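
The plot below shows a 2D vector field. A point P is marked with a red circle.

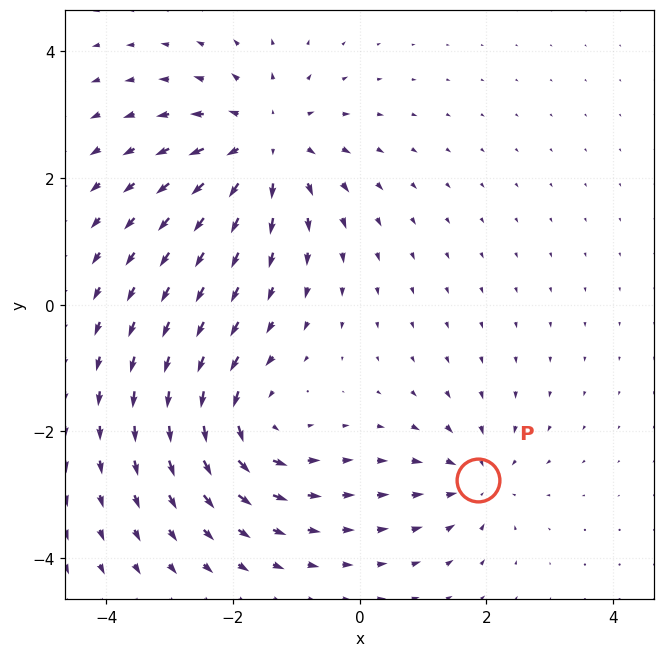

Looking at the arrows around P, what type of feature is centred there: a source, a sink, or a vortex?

sink

At P (1.9, -2.8) the arrows converge inward. Divergence about -4, curl ≈0 — negative divergence with near-zero curl is a sink.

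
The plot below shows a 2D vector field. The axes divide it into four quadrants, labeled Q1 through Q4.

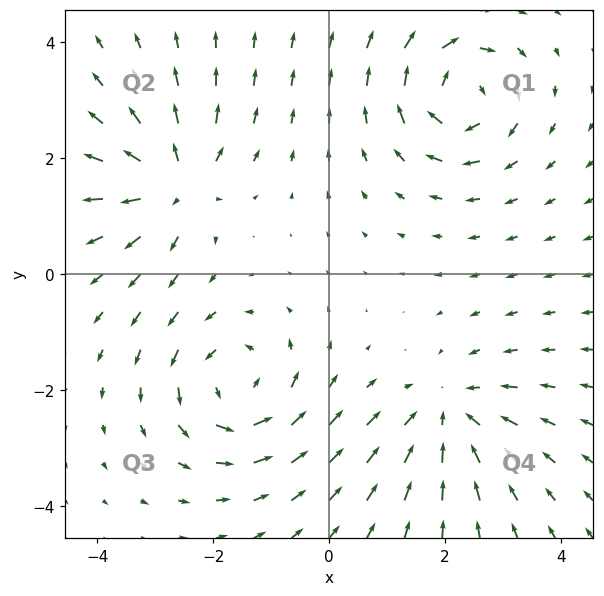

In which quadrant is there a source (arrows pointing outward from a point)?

Q2

The source sits at approximately (-2.7, 1.6), which lies in quadrant Q2. The divergence there is about +6, positive as expected for a source.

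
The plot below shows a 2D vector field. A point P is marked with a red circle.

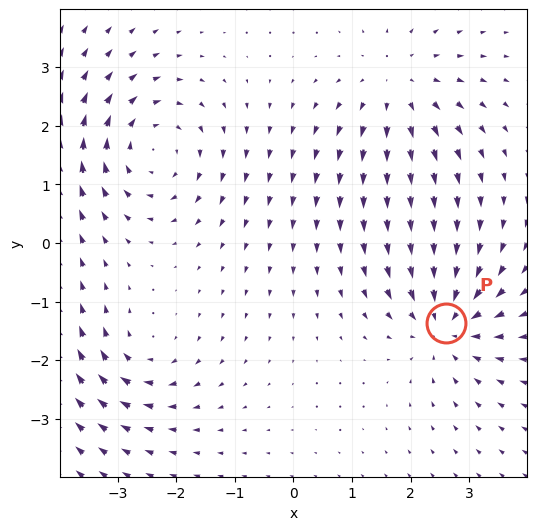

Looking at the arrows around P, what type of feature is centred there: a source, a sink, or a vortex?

sink

At P (2.6, -1.4) the arrows converge inward. Divergence about -5, curl ≈0 — negative divergence with near-zero curl is a sink.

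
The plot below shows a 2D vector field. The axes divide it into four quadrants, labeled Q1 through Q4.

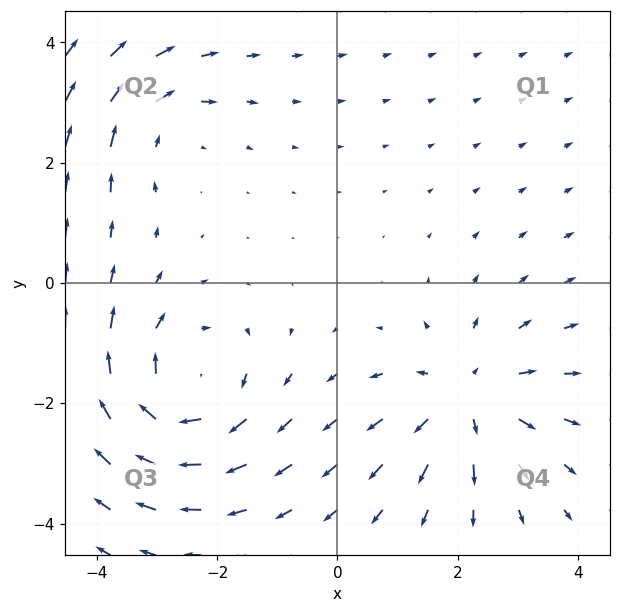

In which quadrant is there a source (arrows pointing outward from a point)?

Q4

The source sits at approximately (2.2, -1.9), which lies in quadrant Q4. The divergence there is about +4, positive as expected for a source.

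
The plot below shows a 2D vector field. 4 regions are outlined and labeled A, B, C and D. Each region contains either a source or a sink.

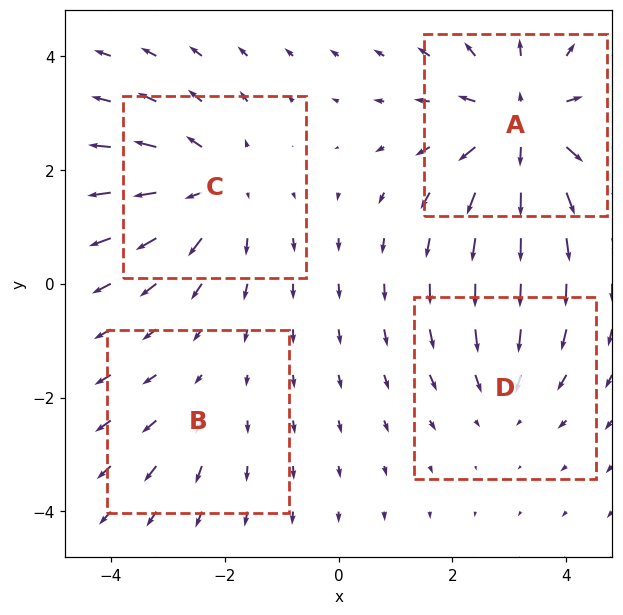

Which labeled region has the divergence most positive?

Divergence at each region's feature centre — A: about +6, B: about +2, C: about +5, D: about -3. Region A is most positive.

A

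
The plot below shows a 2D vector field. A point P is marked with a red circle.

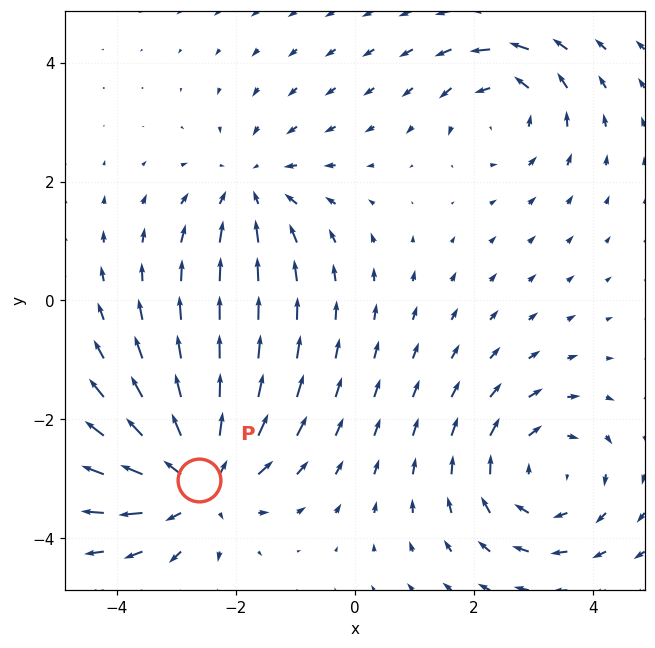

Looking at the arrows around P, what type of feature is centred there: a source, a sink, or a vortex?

At P (-2.6, -3.0) the arrows spread outward. Divergence about +5, curl ≈0 — positive divergence with near-zero curl is a source.

source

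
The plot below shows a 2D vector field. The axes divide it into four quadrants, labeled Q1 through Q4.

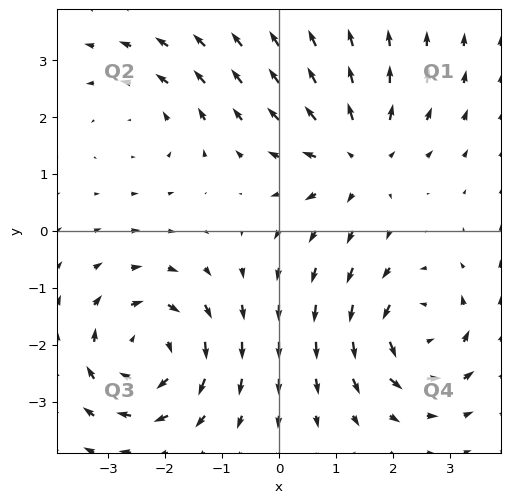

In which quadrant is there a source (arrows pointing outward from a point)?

Q1

The source sits at approximately (1.4, 1.3), which lies in quadrant Q1. The divergence there is about +4, positive as expected for a source.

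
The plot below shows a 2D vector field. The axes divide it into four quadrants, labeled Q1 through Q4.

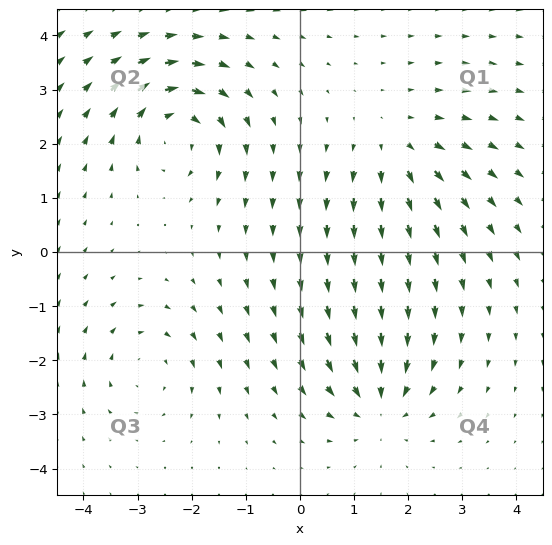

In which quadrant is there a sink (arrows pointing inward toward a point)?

The sink sits at approximately (1.5, -2.8), which lies in quadrant Q4. The divergence there is about -5, negative as expected for a sink.

Q4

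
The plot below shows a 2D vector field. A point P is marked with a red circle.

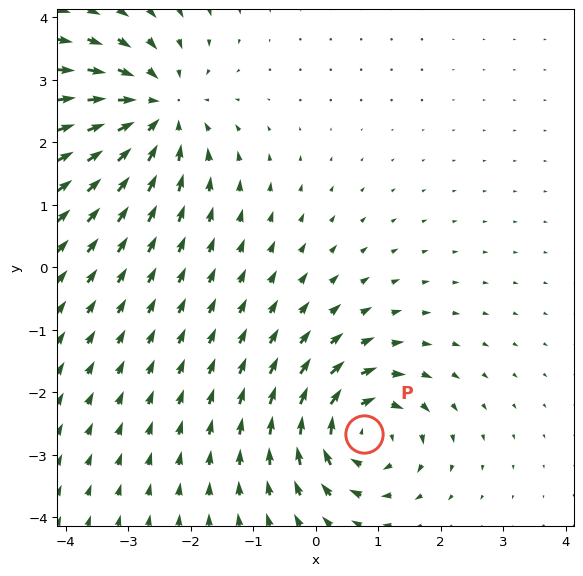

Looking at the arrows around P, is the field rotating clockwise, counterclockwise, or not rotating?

Near P at (0.8, -2.7) the arrows circulate clockwise. The curl (z-component) there is about -4; negative curl means clockwise rotation.

clockwise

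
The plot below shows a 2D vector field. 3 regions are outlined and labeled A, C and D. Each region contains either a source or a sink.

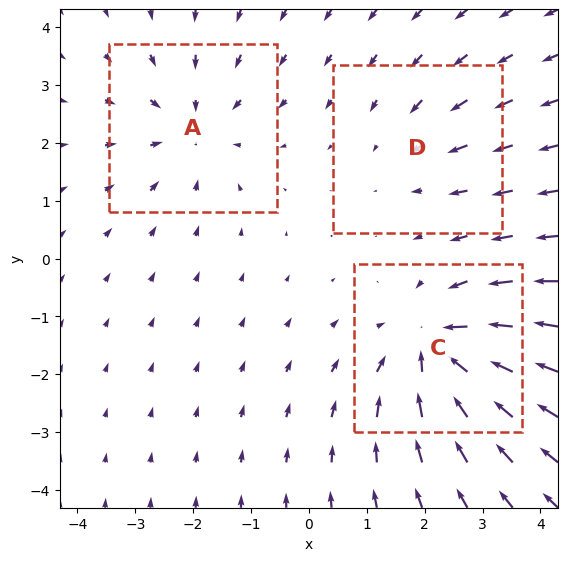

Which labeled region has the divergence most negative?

Divergence at each region's feature centre — A: about -3, C: about -5, D: about -2. Region C is most negative.

C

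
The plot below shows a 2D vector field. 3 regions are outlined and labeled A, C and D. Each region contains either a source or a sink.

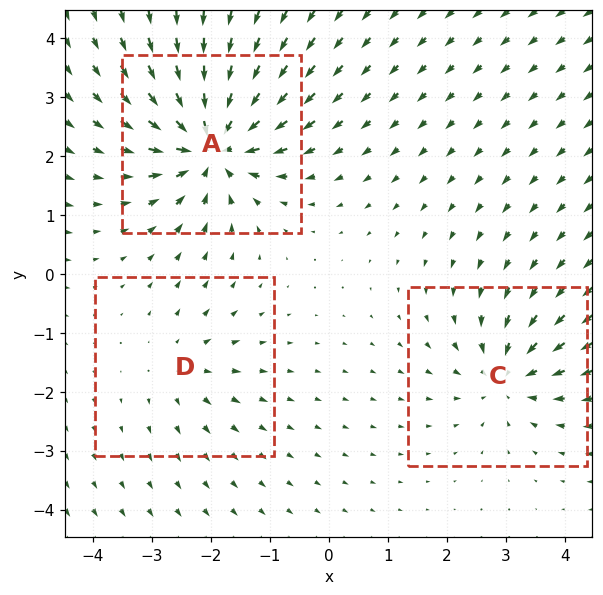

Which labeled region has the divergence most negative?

Divergence at each region's feature centre — A: about -7, C: about -4, D: about +2. Region A is most negative.

A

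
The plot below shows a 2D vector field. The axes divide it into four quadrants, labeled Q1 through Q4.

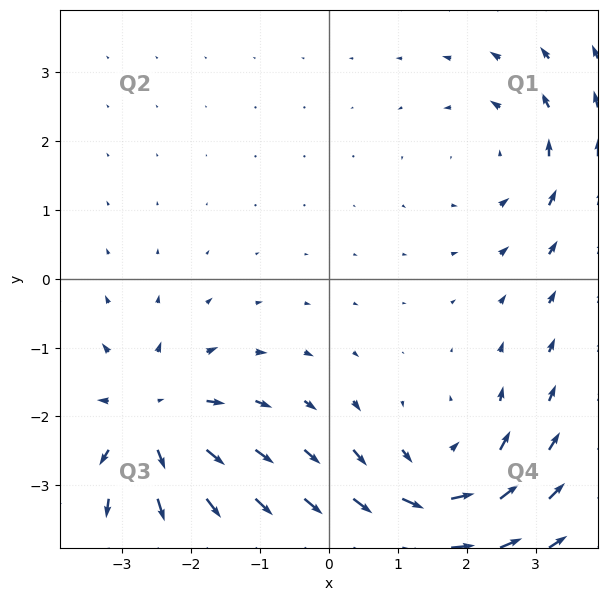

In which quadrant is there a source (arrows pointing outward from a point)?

Q3

The source sits at approximately (-2.6, -2.0), which lies in quadrant Q3. The divergence there is about +4, positive as expected for a source.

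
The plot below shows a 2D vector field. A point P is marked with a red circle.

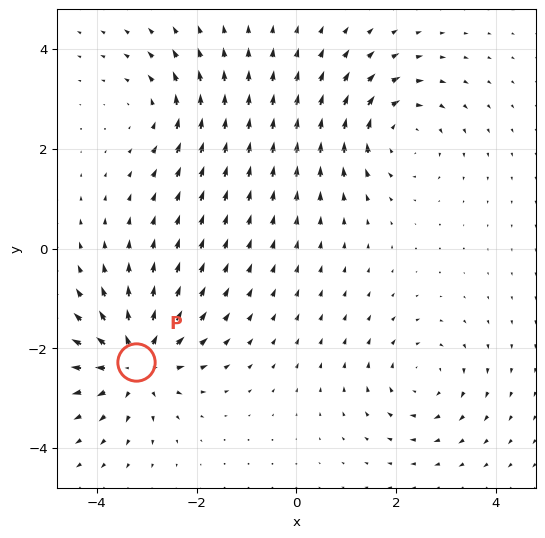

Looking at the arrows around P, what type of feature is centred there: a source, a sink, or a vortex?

source

At P (-3.2, -2.3) the arrows spread outward. Divergence about +6, curl ≈0 — positive divergence with near-zero curl is a source.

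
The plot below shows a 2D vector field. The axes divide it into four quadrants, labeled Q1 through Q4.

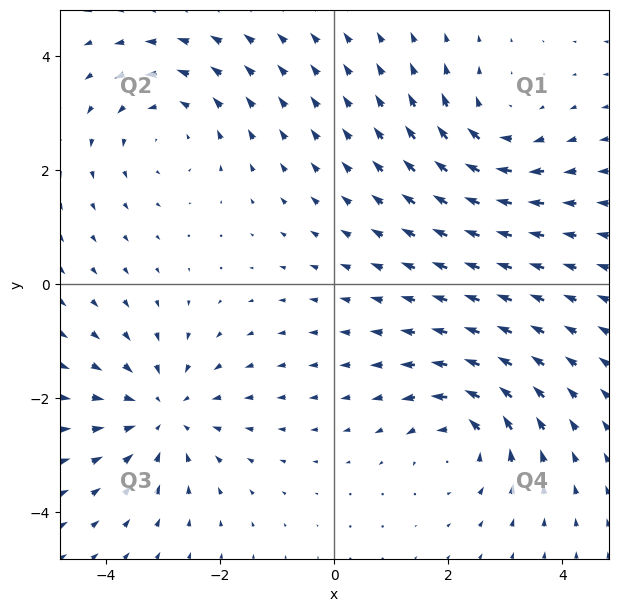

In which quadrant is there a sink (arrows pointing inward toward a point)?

Q3

The sink sits at approximately (-3.0, -2.3), which lies in quadrant Q3. The divergence there is about -4, negative as expected for a sink.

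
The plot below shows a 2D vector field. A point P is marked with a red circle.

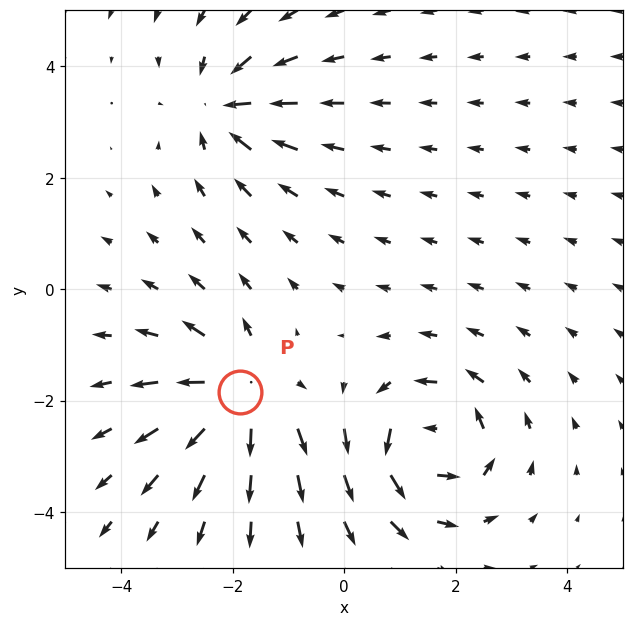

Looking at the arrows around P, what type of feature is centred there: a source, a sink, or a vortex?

At P (-1.9, -1.9) the arrows spread outward. Divergence about +6, curl ≈0 — positive divergence with near-zero curl is a source.

source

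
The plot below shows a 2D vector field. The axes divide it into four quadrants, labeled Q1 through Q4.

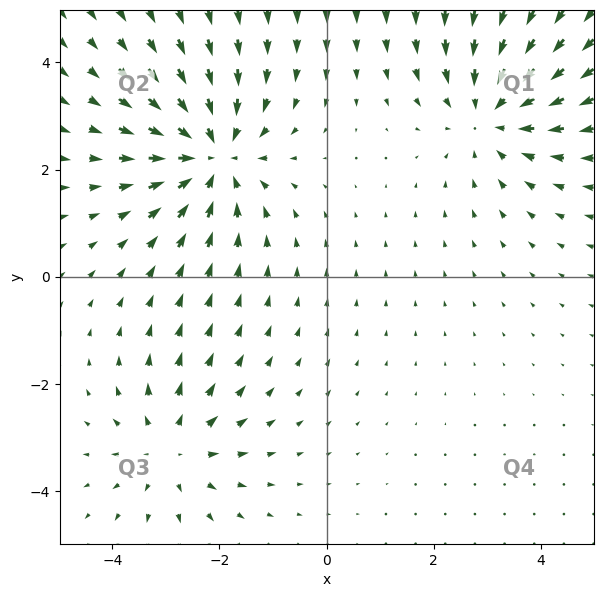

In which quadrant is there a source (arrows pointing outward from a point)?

Q3

The source sits at approximately (-2.9, -3.2), which lies in quadrant Q3. The divergence there is about +3, positive as expected for a source.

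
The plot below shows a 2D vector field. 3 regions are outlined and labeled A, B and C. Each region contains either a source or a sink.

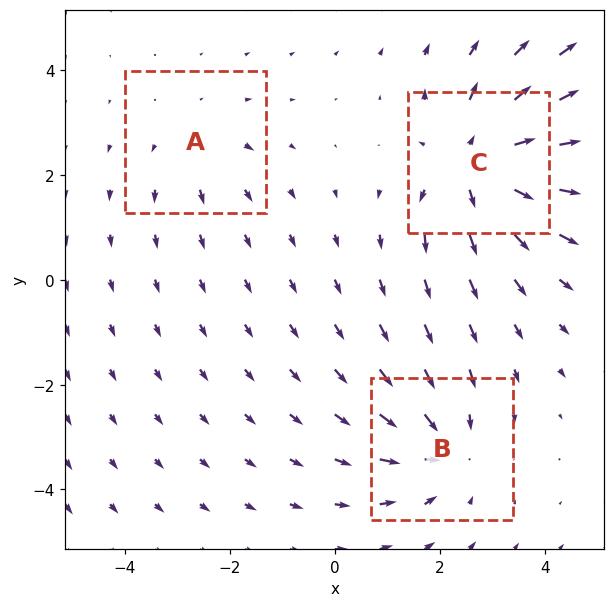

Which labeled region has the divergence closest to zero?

A

Divergence at each region's feature centre — A: about +2, B: about -3, C: about +4. Region A is closest to zero.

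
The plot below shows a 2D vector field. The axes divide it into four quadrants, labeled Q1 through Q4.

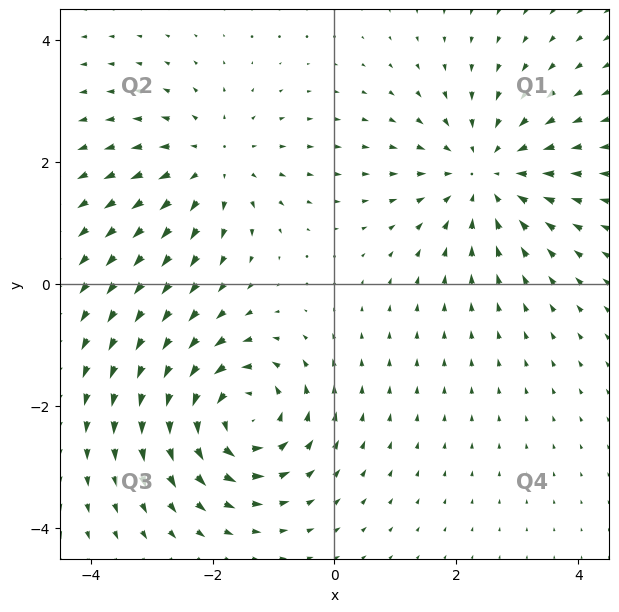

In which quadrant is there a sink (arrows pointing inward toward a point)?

Q1

The sink sits at approximately (2.5, 1.8), which lies in quadrant Q1. The divergence there is about -3, negative as expected for a sink.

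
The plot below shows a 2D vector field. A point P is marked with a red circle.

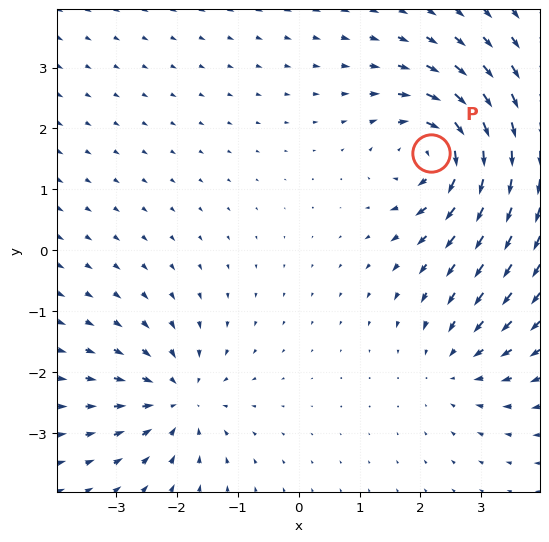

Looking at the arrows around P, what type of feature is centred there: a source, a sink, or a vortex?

vortex

At P (2.2, 1.6) the arrows circulate clockwise. Divergence ≈0, curl about -7 — near-zero divergence with nonzero curl is a vortex.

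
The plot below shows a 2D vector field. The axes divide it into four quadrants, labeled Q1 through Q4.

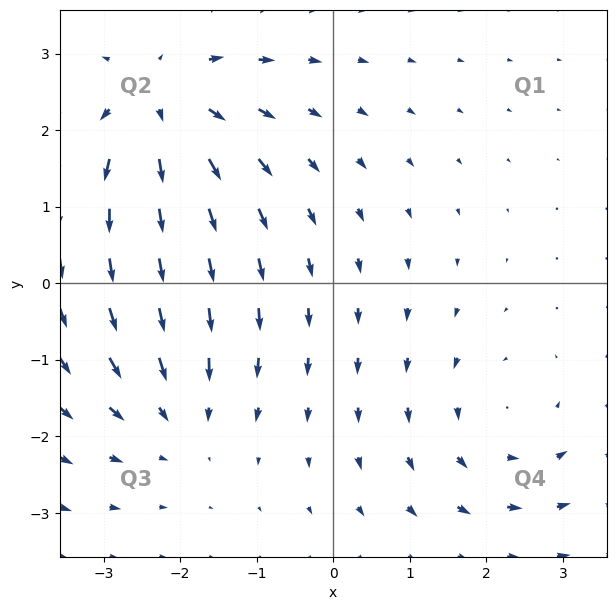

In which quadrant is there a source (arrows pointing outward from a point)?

Q2

The source sits at approximately (-2.3, 2.4), which lies in quadrant Q2. The divergence there is about +3, positive as expected for a source.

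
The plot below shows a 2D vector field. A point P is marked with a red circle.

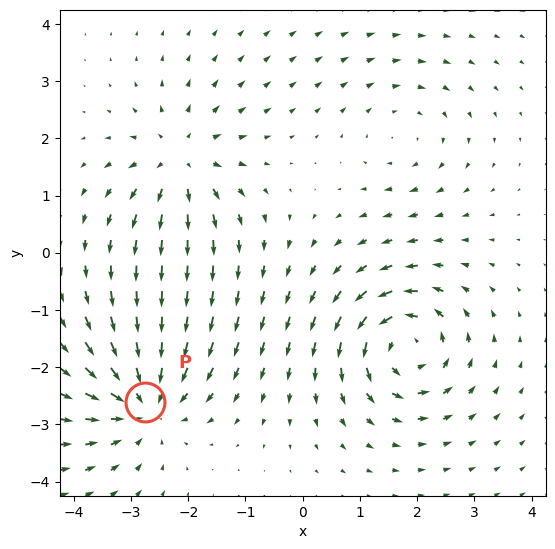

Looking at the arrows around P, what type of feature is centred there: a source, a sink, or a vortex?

At P (-2.8, -2.6) the arrows converge inward. Divergence about -5, curl ≈0 — negative divergence with near-zero curl is a sink.

sink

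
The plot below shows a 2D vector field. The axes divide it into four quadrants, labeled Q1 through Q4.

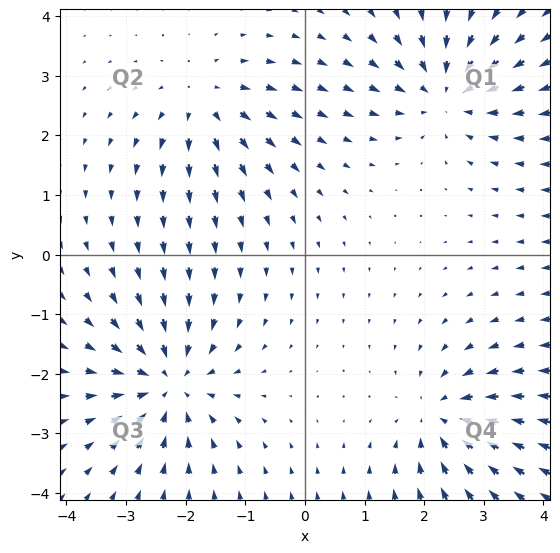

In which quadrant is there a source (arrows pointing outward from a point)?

The source sits at approximately (-1.7, 2.6), which lies in quadrant Q2. The divergence there is about +4, positive as expected for a source.

Q2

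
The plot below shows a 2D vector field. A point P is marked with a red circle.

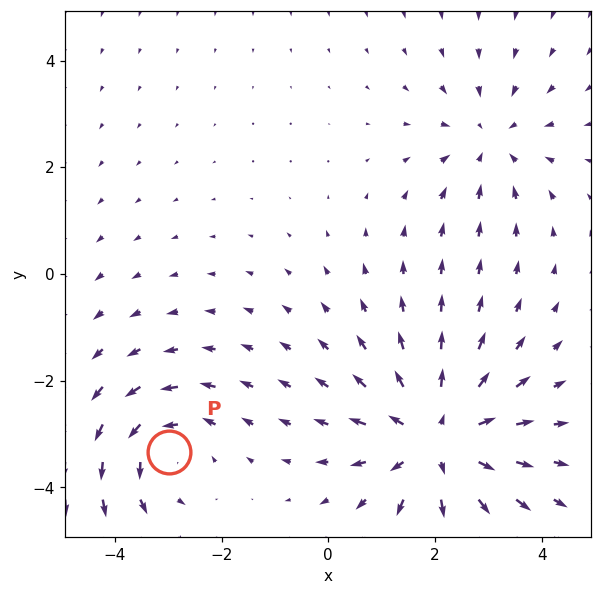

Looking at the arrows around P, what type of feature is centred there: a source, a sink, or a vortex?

vortex

At P (-3.0, -3.3) the arrows circulate counterclockwise. Divergence ≈0, curl about +3 — near-zero divergence with nonzero curl is a vortex.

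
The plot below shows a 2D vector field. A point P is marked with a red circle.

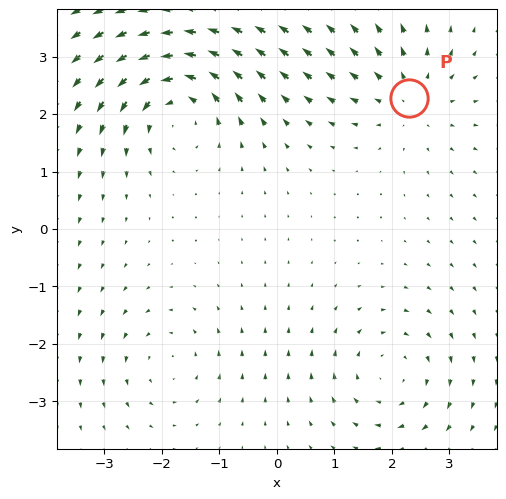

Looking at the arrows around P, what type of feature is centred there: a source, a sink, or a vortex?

At P (2.3, 2.3) the arrows spread outward. Divergence about +4, curl ≈0 — positive divergence with near-zero curl is a source.

source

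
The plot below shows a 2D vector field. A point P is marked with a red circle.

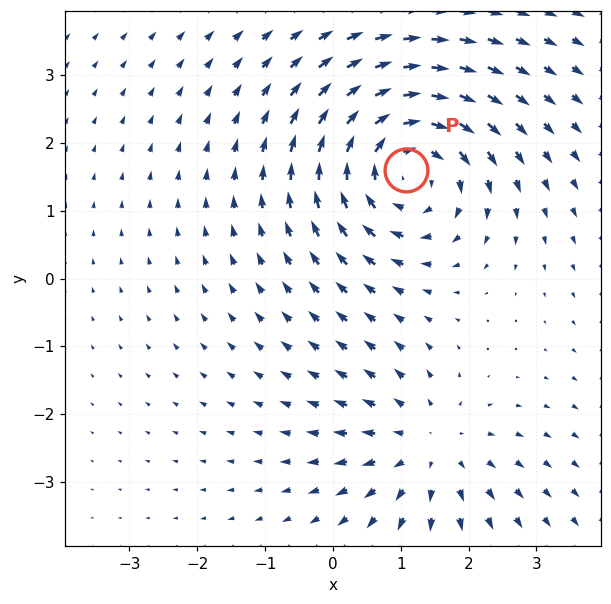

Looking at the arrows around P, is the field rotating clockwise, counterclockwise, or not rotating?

clockwise

Near P at (1.1, 1.6) the arrows circulate clockwise. The curl (z-component) there is about -4; negative curl means clockwise rotation.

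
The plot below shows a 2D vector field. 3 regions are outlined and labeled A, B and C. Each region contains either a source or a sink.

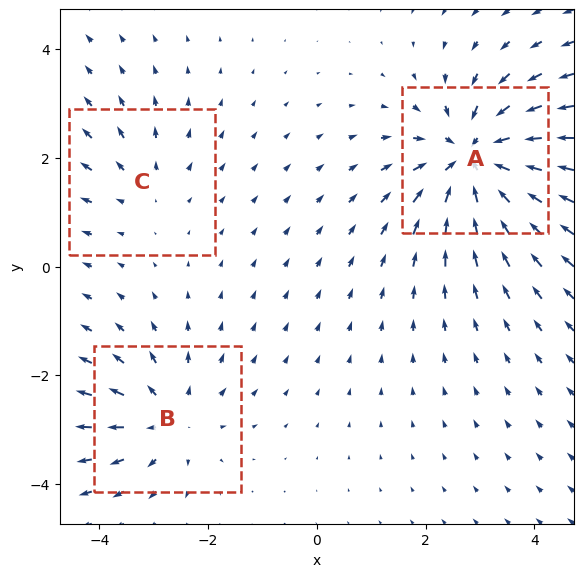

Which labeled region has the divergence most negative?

Divergence at each region's feature centre — A: about -5, B: about +3, C: about +2. Region A is most negative.

A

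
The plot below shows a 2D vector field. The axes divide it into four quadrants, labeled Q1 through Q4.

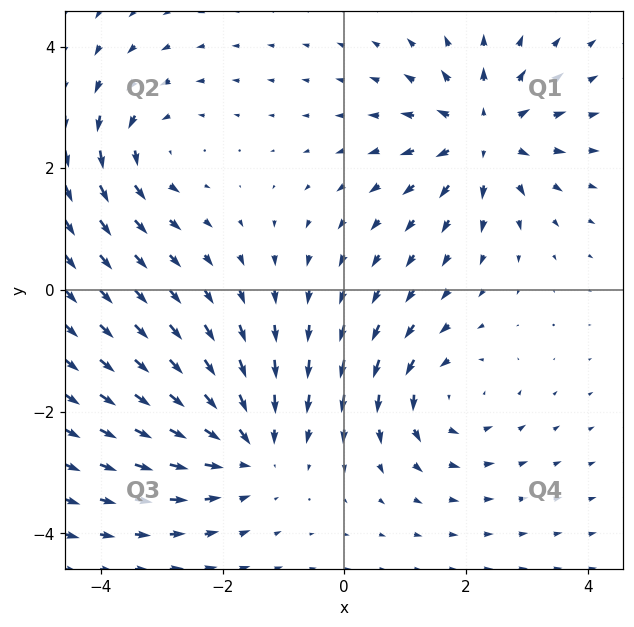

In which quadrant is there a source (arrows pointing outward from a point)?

The source sits at approximately (2.3, 2.6), which lies in quadrant Q1. The divergence there is about +4, positive as expected for a source.

Q1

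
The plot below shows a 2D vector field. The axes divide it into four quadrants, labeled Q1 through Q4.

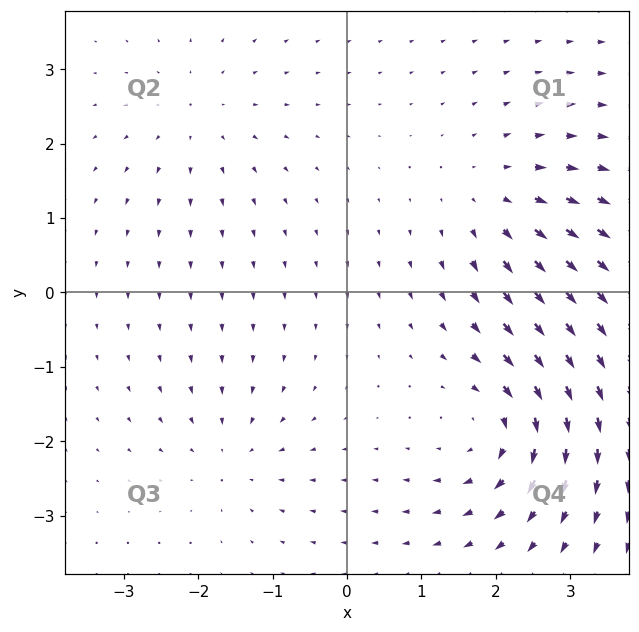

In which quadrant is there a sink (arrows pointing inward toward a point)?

Q3

The sink sits at approximately (-1.5, -2.2), which lies in quadrant Q3. The divergence there is about -3, negative as expected for a sink.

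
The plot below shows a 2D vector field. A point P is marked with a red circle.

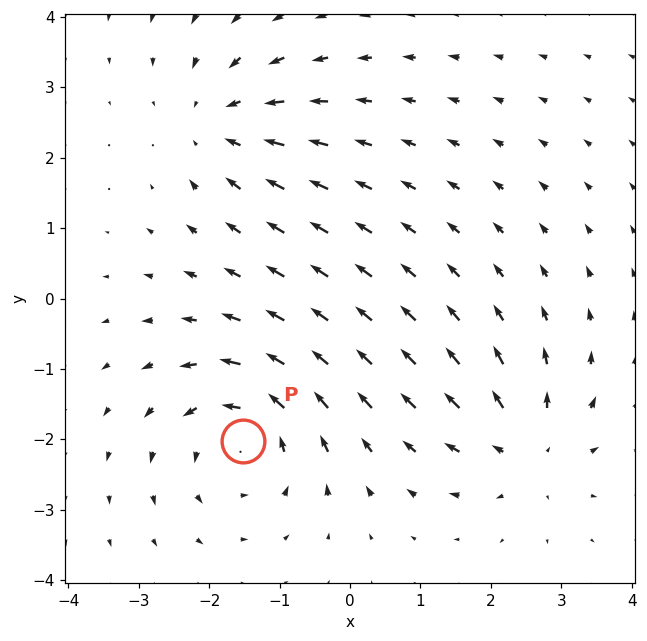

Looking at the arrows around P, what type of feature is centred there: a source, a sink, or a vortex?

At P (-1.5, -2.0) the arrows circulate counterclockwise. Divergence ≈0, curl about +5 — near-zero divergence with nonzero curl is a vortex.

vortex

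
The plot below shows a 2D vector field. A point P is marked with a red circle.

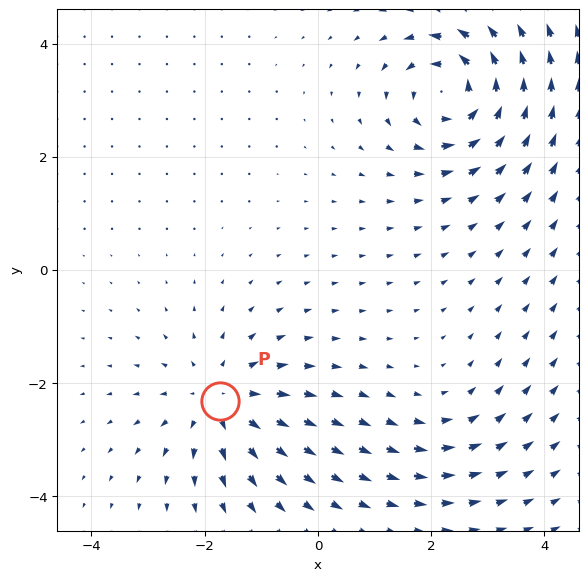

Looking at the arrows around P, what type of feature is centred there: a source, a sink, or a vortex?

At P (-1.7, -2.3) the arrows spread outward. Divergence about +4, curl ≈0 — positive divergence with near-zero curl is a source.

source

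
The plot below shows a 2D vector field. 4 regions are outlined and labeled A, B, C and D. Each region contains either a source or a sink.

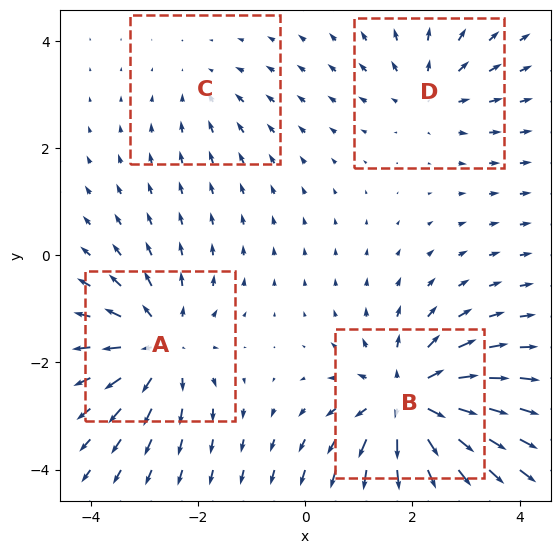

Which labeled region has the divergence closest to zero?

Divergence at each region's feature centre — A: about +5, B: about +7, C: about -2, D: about +3. Region C is closest to zero.

C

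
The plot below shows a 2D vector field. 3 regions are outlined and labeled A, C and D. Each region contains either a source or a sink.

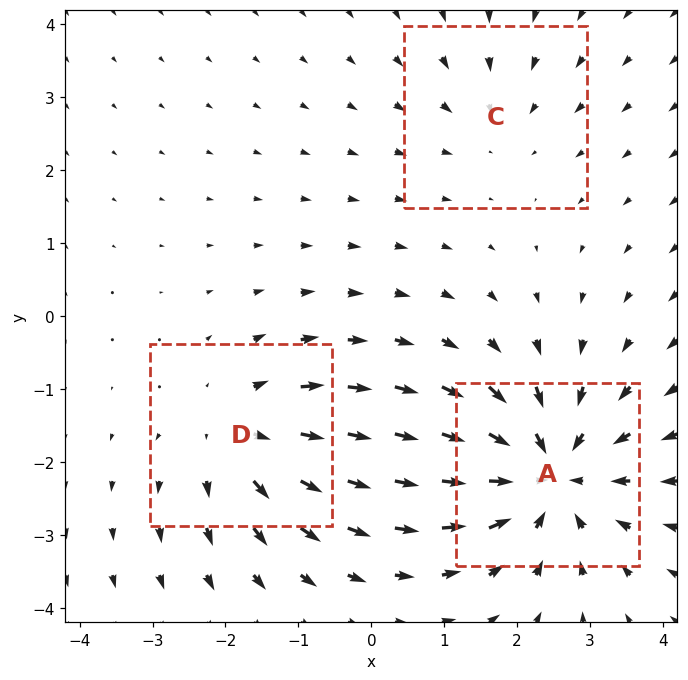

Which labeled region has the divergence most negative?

A

Divergence at each region's feature centre — A: about -5, C: about -2, D: about +3. Region A is most negative.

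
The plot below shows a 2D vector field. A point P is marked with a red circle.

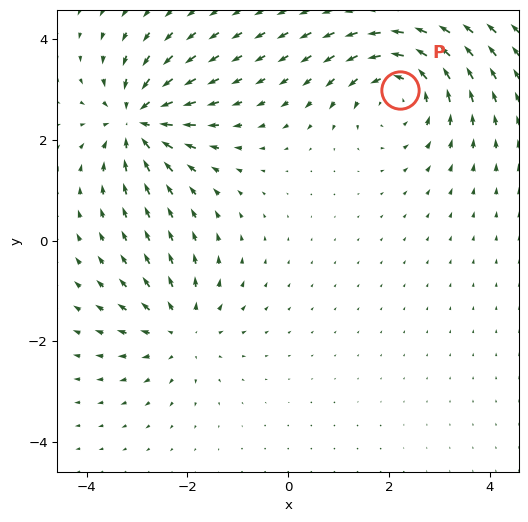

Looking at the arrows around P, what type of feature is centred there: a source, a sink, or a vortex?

vortex

At P (2.2, 3.0) the arrows circulate counterclockwise. Divergence ≈0, curl about +4 — near-zero divergence with nonzero curl is a vortex.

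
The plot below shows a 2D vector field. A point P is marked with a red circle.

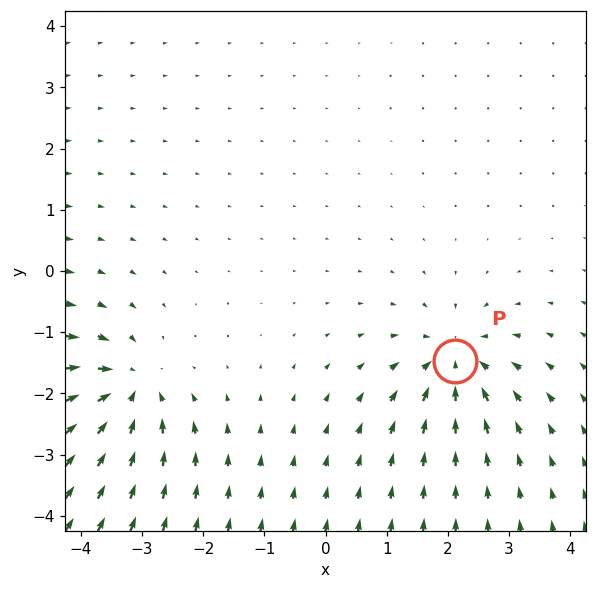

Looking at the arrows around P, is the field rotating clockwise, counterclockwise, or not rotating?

not rotating

Near P at (2.1, -1.5) the arrows show no circulation. The curl there is ≈0.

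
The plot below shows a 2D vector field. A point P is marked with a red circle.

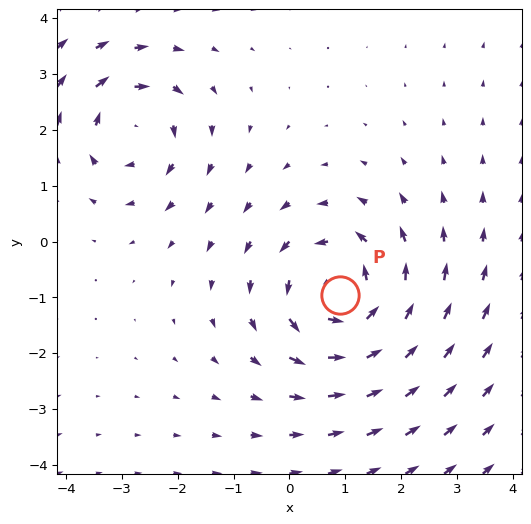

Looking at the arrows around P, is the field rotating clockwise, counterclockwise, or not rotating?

counterclockwise

Near P at (0.9, -1.0) the arrows circulate counterclockwise. The curl (z-component) there is about +4; positive curl means counterclockwise rotation.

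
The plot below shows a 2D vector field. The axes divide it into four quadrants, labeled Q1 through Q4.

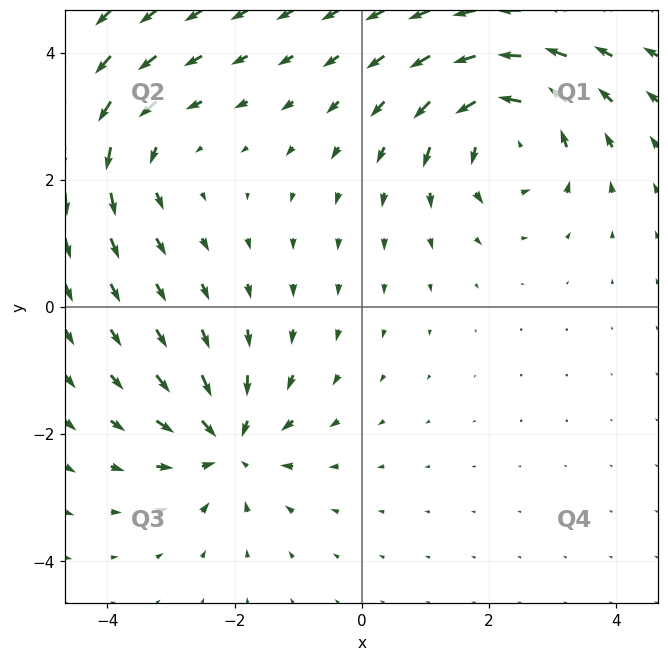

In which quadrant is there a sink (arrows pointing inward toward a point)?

Q3

The sink sits at approximately (-2.1, -2.2), which lies in quadrant Q3. The divergence there is about -5, negative as expected for a sink.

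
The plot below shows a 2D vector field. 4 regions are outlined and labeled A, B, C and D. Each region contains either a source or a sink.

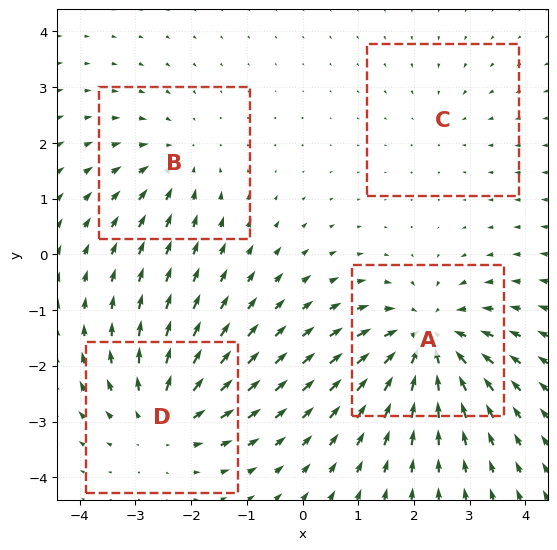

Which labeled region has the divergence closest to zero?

Divergence at each region's feature centre — A: about -6, B: about -3, C: about -2, D: about +5. Region C is closest to zero.

C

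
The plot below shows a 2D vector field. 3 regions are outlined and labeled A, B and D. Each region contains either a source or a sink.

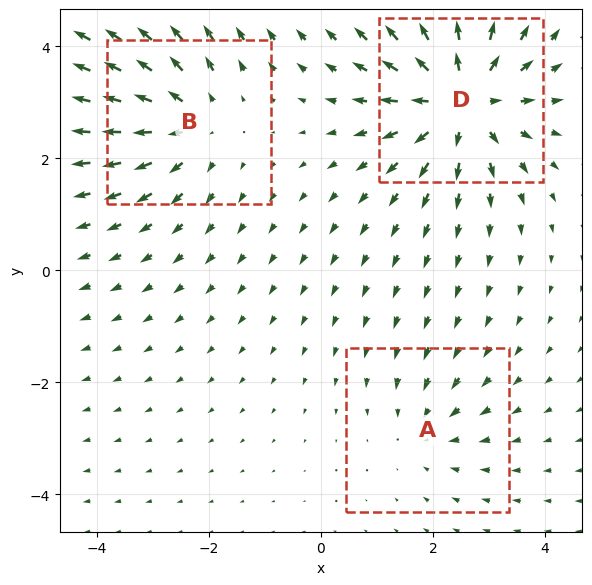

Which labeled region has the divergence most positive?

Divergence at each region's feature centre — A: about -2, B: about +3, D: about +5. Region D is most positive.

D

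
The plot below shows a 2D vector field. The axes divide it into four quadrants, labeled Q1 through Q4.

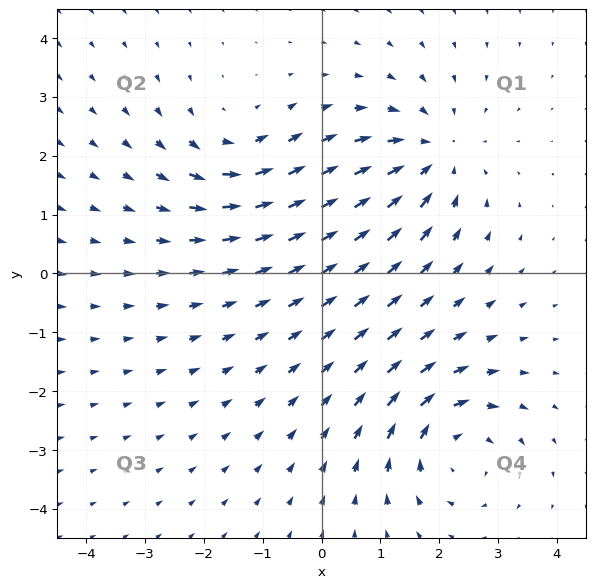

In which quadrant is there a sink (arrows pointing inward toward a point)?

The sink sits at approximately (1.9, 2.0), which lies in quadrant Q1. The divergence there is about -4, negative as expected for a sink.

Q1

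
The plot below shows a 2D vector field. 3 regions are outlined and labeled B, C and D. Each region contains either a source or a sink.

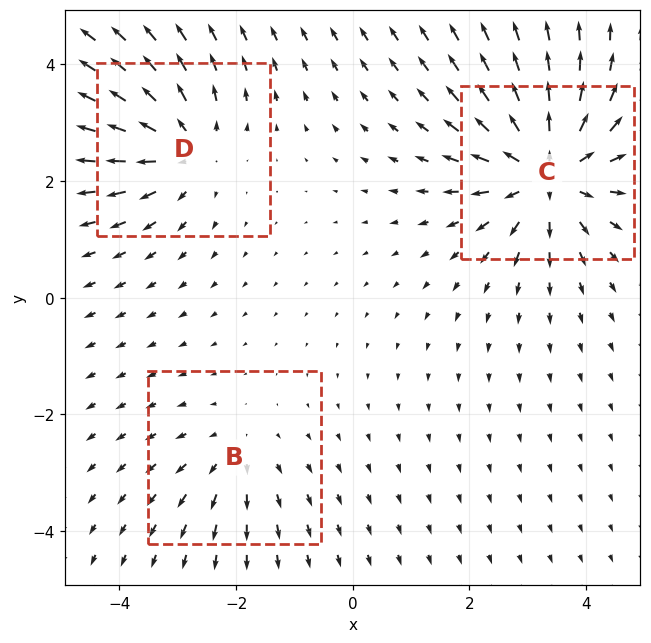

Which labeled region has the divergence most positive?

Divergence at each region's feature centre — B: about +2, C: about +6, D: about +4. Region C is most positive.

C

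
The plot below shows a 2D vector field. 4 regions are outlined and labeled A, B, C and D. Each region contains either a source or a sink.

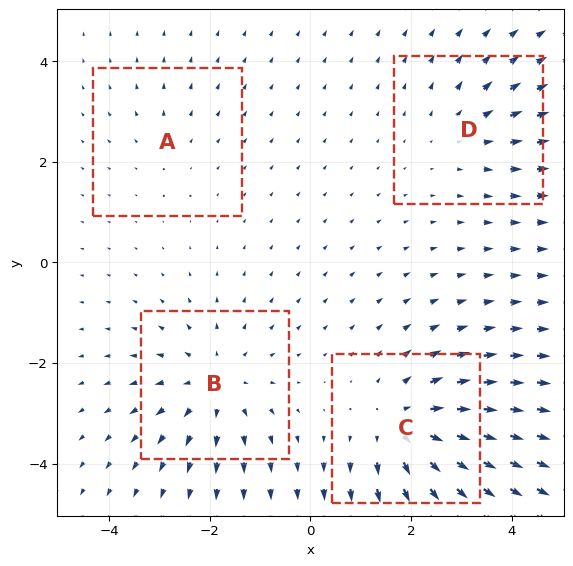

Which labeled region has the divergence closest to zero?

A

Divergence at each region's feature centre — A: about +2, B: about +5, C: about +6, D: about +3. Region A is closest to zero.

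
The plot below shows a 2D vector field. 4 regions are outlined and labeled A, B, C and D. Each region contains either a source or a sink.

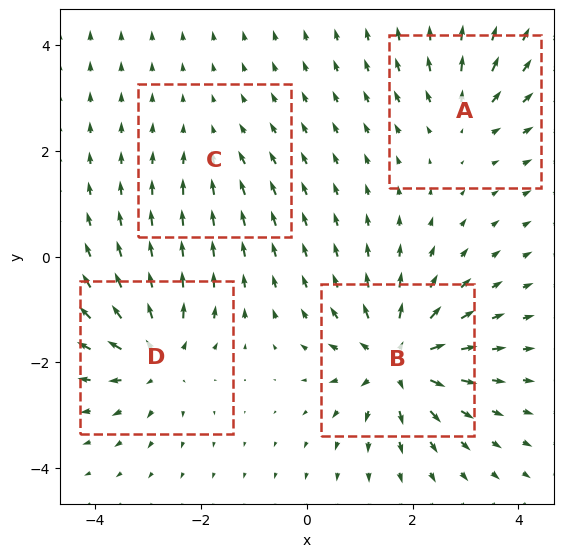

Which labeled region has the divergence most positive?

Divergence at each region's feature centre — A: about +4, B: about +8, C: about -2, D: about +6. Region B is most positive.

B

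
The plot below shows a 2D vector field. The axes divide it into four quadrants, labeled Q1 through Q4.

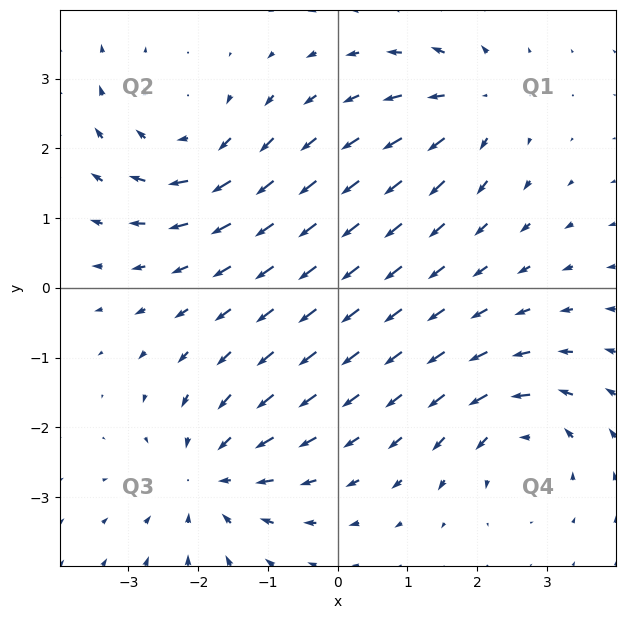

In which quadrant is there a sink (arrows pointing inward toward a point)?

Q3

The sink sits at approximately (-1.8, -2.7), which lies in quadrant Q3. The divergence there is about -5, negative as expected for a sink.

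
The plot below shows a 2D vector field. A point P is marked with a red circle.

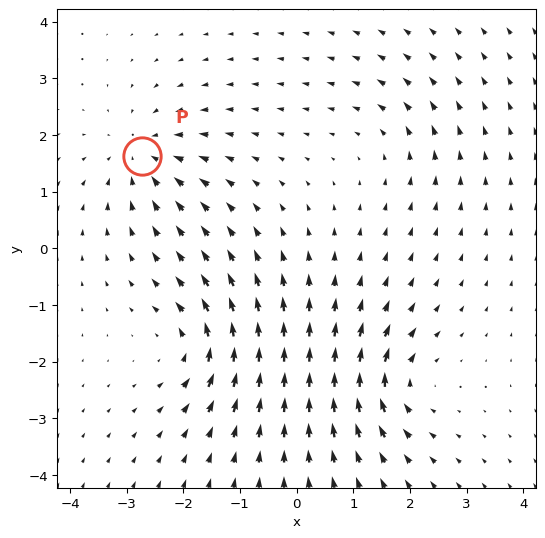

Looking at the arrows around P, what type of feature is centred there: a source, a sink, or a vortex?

At P (-2.7, 1.6) the arrows converge inward. Divergence about -4, curl ≈0 — negative divergence with near-zero curl is a sink.

sink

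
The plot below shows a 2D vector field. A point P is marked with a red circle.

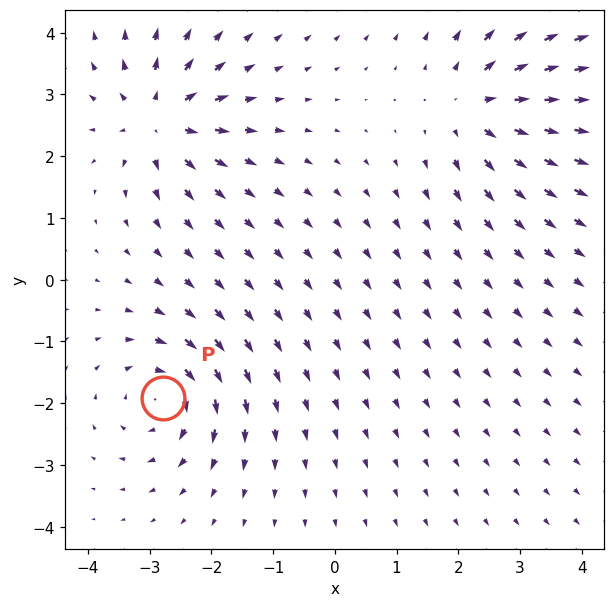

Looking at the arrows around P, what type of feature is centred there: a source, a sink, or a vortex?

vortex

At P (-2.8, -1.9) the arrows circulate clockwise. Divergence ≈0, curl about -5 — near-zero divergence with nonzero curl is a vortex.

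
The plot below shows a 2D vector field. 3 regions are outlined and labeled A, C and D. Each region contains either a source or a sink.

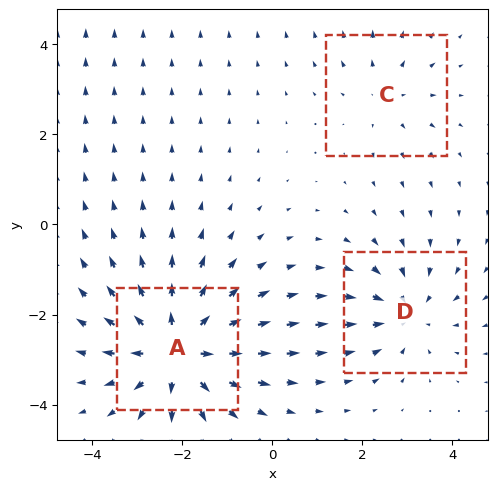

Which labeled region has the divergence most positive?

Divergence at each region's feature centre — A: about +5, C: about +2, D: about -3. Region A is most positive.

A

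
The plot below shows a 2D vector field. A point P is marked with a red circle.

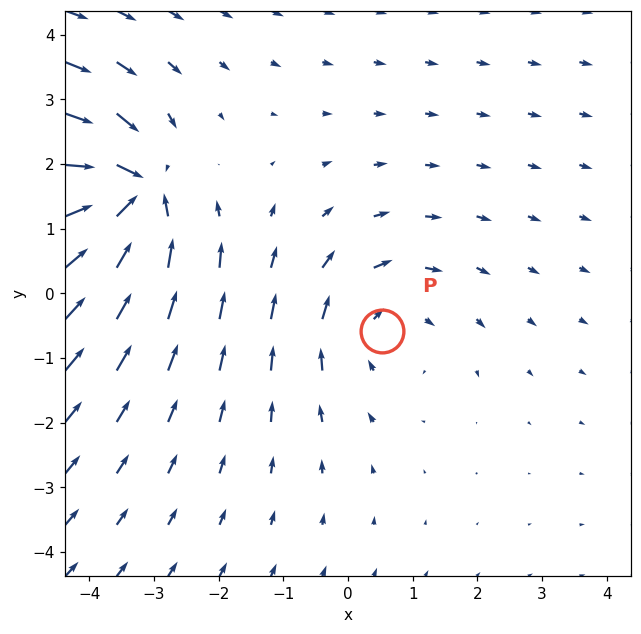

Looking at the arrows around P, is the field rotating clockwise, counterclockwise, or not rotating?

clockwise

Near P at (0.5, -0.6) the arrows circulate clockwise. The curl (z-component) there is about -2; negative curl means clockwise rotation.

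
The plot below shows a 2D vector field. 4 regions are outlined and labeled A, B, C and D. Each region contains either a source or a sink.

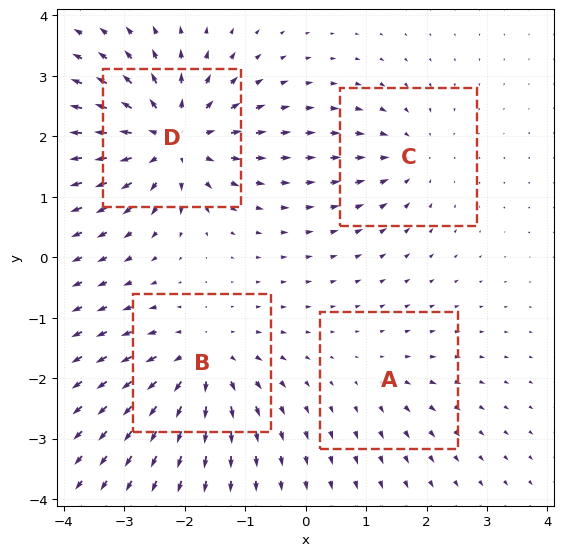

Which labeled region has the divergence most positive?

D

Divergence at each region's feature centre — A: about +2, B: about +6, C: about -4, D: about +8. Region D is most positive.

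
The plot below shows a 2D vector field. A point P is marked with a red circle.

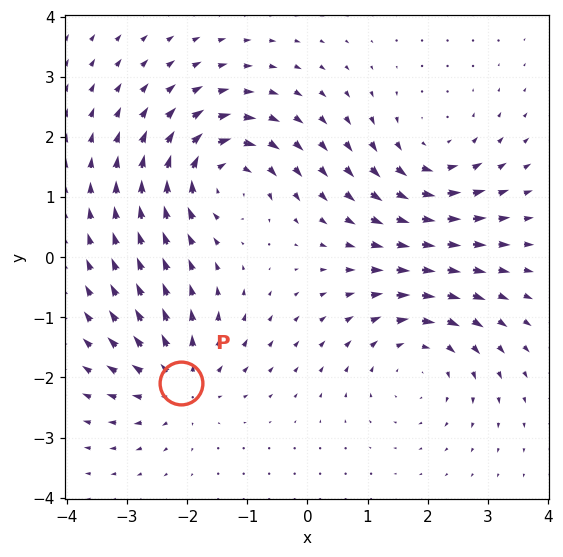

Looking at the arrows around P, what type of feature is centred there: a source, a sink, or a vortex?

At P (-2.1, -2.1) the arrows spread outward. Divergence about +5, curl ≈0 — positive divergence with near-zero curl is a source.

source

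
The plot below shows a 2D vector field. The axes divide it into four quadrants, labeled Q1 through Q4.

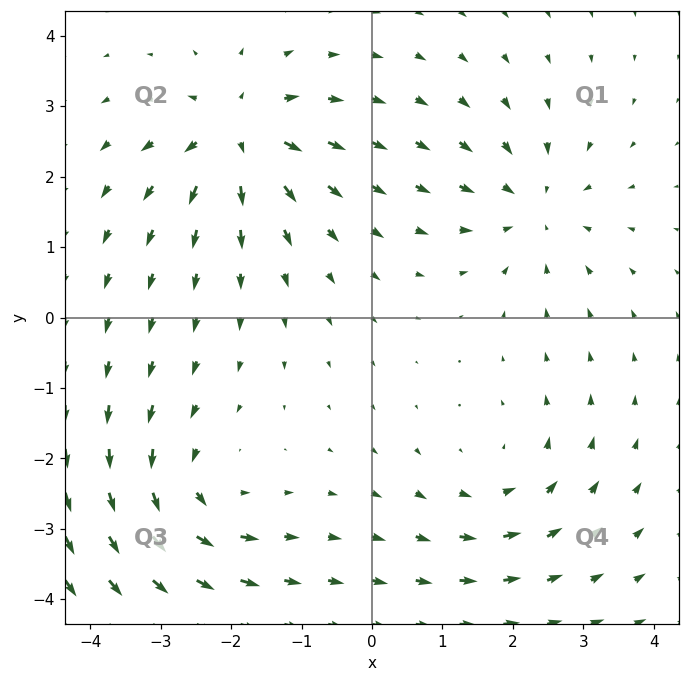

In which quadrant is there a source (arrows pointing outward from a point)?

Q2

The source sits at approximately (-1.9, 2.6), which lies in quadrant Q2. The divergence there is about +5, positive as expected for a source.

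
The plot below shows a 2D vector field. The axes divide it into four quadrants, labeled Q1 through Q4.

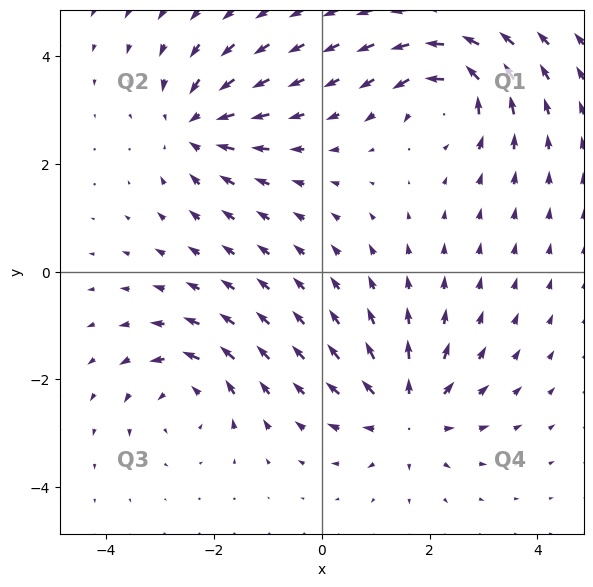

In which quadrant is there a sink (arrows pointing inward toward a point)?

Q2

The sink sits at approximately (-2.3, 2.7), which lies in quadrant Q2. The divergence there is about -5, negative as expected for a sink.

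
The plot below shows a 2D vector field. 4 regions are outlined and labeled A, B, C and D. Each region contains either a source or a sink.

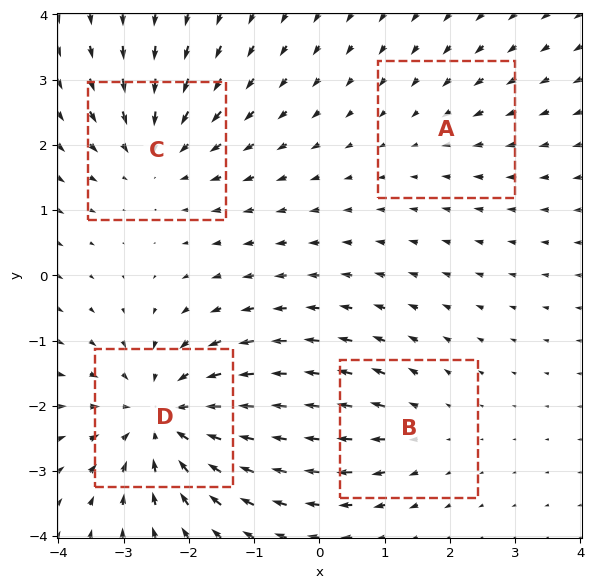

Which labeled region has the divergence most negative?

D

Divergence at each region's feature centre — A: about -2, B: about +3, C: about -4, D: about -6. Region D is most negative.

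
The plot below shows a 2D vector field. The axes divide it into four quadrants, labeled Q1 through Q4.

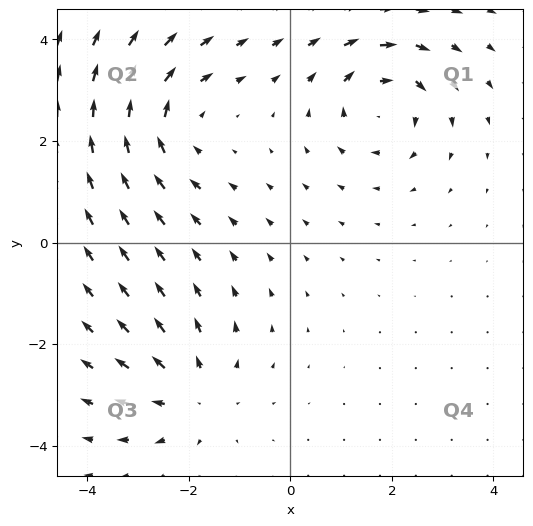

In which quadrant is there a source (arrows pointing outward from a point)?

The source sits at approximately (-1.9, -3.0), which lies in quadrant Q3. The divergence there is about +4, positive as expected for a source.

Q3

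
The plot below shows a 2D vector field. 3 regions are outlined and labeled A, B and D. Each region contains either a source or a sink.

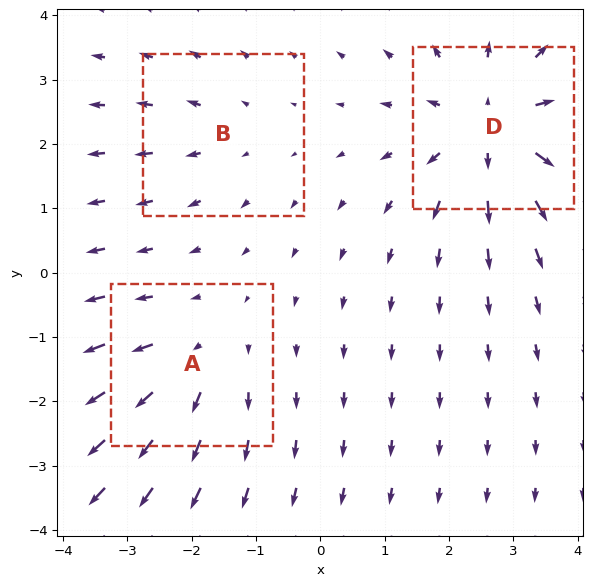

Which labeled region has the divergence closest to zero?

Divergence at each region's feature centre — A: about +3, B: about +2, D: about +5. Region B is closest to zero.

B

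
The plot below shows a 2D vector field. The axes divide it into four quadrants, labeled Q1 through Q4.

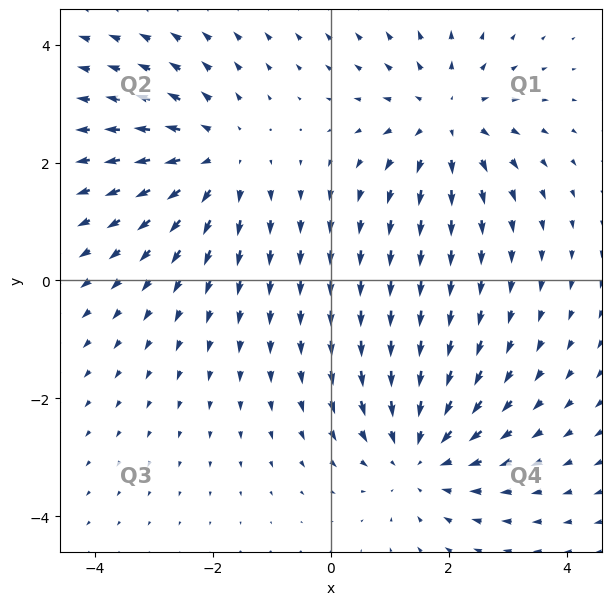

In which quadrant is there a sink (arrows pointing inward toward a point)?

Q4

The sink sits at approximately (1.5, -2.9), which lies in quadrant Q4. The divergence there is about -4, negative as expected for a sink.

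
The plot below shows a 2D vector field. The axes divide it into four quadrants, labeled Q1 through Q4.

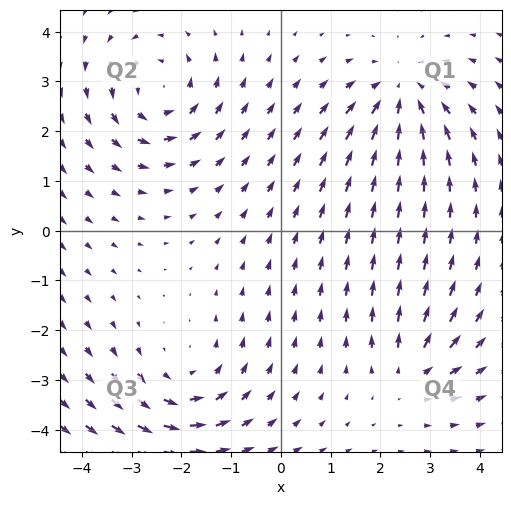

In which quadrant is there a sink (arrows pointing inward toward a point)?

The sink sits at approximately (2.4, 2.7), which lies in quadrant Q1. The divergence there is about -5, negative as expected for a sink.

Q1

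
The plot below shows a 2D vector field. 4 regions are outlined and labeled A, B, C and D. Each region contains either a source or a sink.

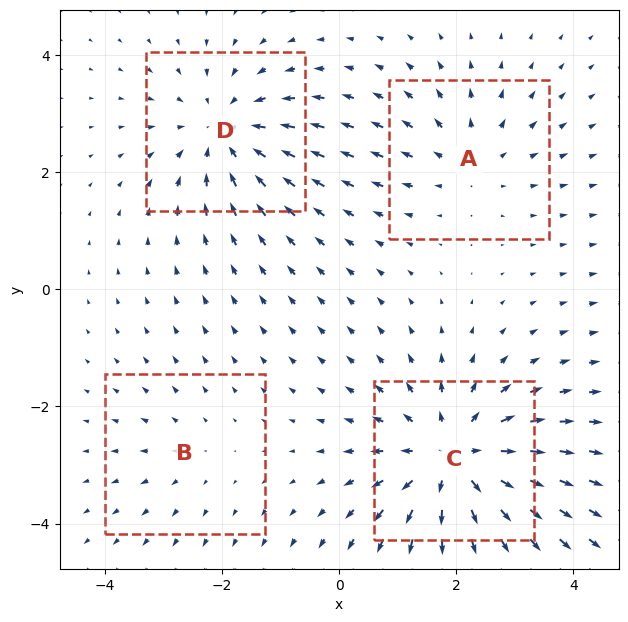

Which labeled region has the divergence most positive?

C

Divergence at each region's feature centre — A: about +3, B: about +2, C: about +6, D: about -4. Region C is most positive.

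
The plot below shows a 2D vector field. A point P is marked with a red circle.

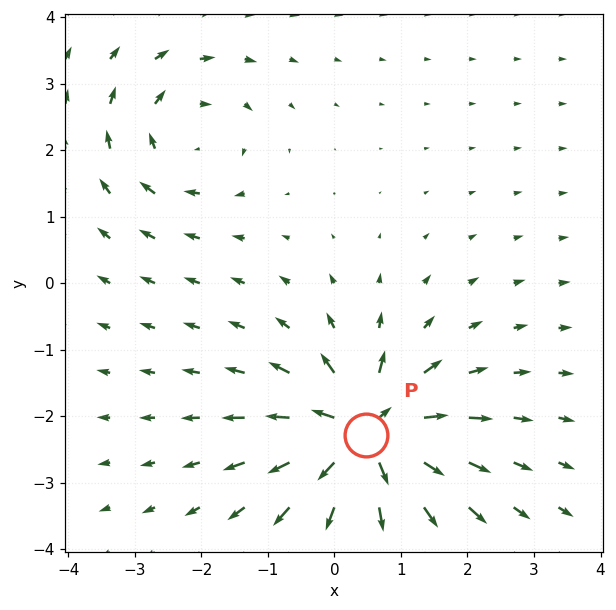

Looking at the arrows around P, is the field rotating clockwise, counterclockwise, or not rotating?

not rotating

Near P at (0.5, -2.3) the arrows show no circulation. The curl there is ≈0.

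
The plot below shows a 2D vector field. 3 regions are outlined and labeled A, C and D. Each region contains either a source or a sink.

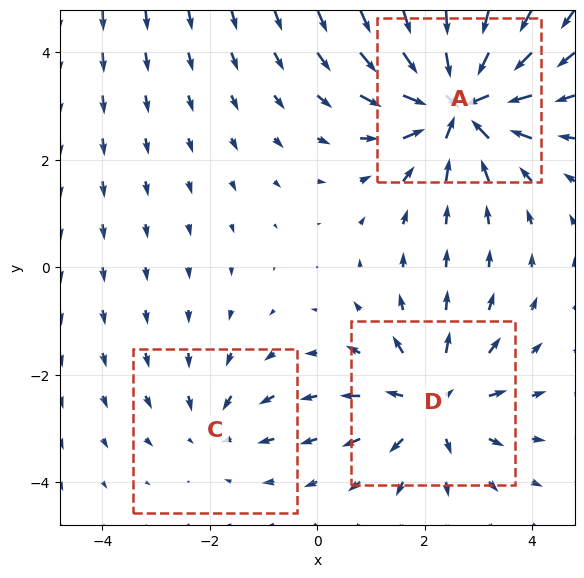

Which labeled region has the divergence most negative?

A

Divergence at each region's feature centre — A: about -5, C: about -2, D: about +3. Region A is most negative.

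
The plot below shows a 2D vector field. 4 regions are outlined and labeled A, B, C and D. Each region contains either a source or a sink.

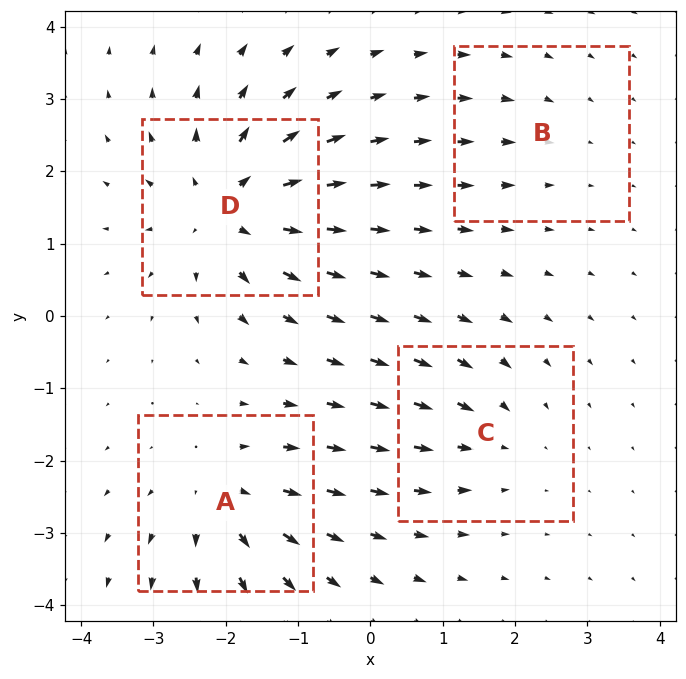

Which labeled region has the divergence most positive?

D

Divergence at each region's feature centre — A: about +5, B: about -2, C: about -3, D: about +7. Region D is most positive.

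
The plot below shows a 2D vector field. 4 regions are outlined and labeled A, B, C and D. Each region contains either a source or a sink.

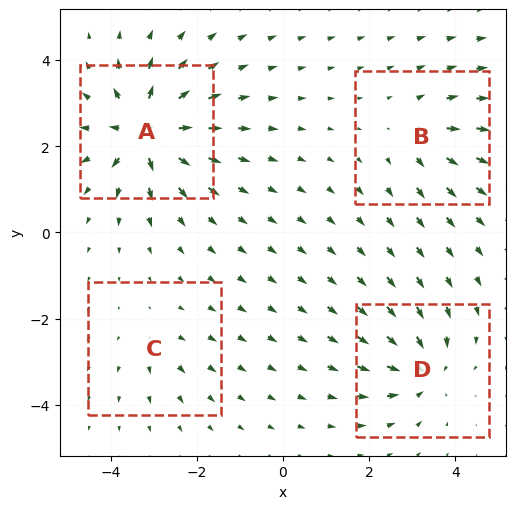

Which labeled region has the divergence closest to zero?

Divergence at each region's feature centre — A: about +9, B: about +4, C: about +3, D: about -6. Region C is closest to zero.

C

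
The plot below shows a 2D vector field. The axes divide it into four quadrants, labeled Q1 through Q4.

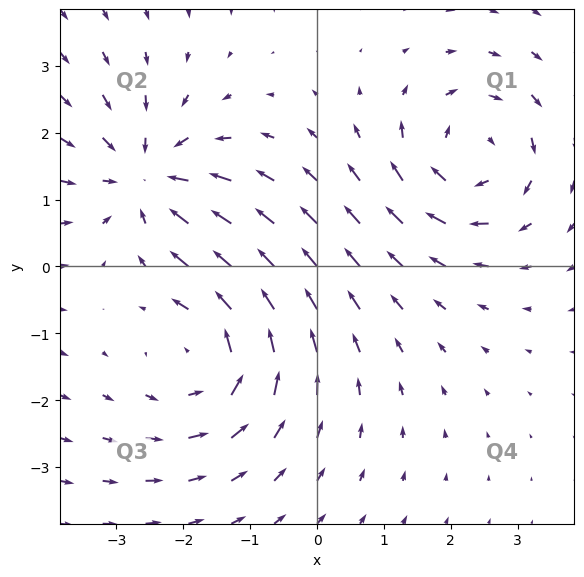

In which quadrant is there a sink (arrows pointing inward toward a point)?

The sink sits at approximately (-2.5, 1.3), which lies in quadrant Q2. The divergence there is about -4, negative as expected for a sink.

Q2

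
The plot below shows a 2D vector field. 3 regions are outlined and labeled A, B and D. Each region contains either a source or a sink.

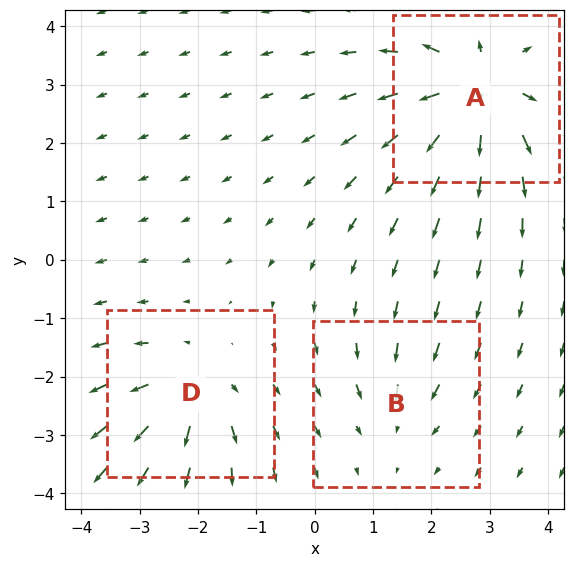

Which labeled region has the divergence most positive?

A

Divergence at each region's feature centre — A: about +6, B: about -2, D: about +4. Region A is most positive.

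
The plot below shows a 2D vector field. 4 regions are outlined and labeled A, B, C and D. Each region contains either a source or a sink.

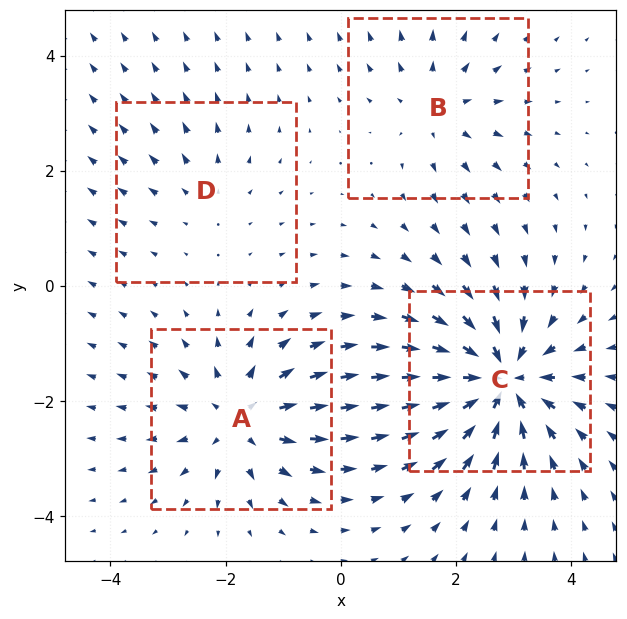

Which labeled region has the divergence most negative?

Divergence at each region's feature centre — A: about +5, B: about +3, C: about -7, D: about +2. Region C is most negative.

C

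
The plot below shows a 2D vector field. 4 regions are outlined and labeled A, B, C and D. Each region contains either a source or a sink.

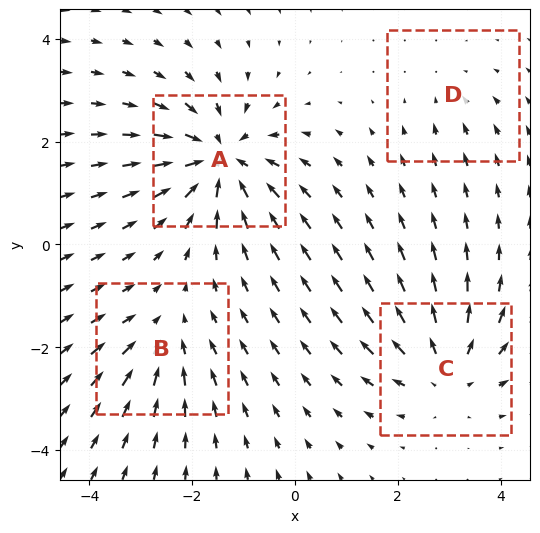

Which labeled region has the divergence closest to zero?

Divergence at each region's feature centre — A: about -7, B: about -3, C: about +5, D: about -2. Region D is closest to zero.

D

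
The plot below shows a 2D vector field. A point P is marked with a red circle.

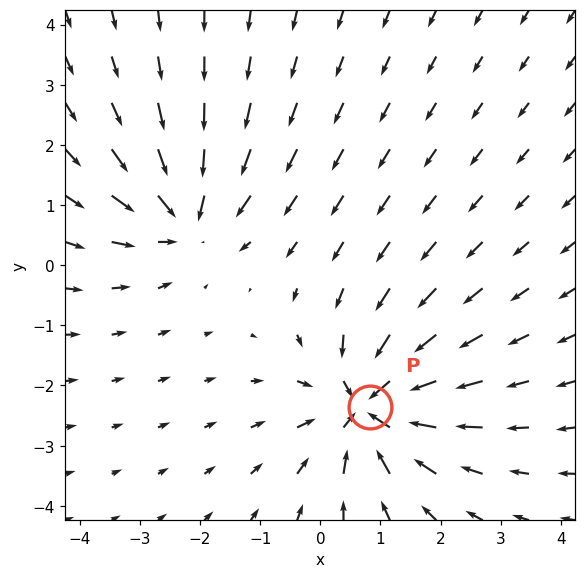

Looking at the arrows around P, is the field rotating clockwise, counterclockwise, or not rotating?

Near P at (0.8, -2.4) the arrows show no circulation. The curl there is ≈0.

not rotating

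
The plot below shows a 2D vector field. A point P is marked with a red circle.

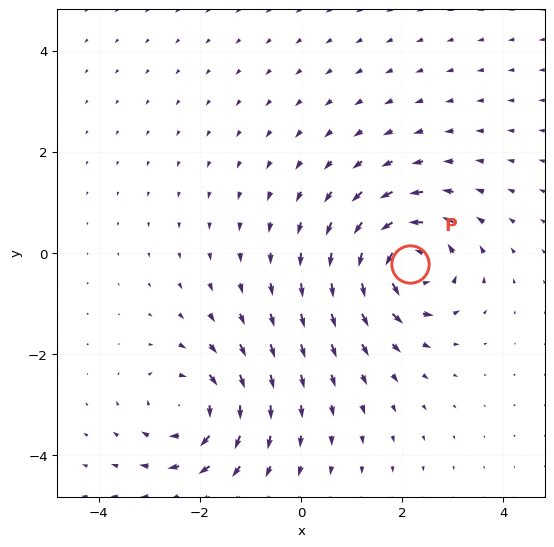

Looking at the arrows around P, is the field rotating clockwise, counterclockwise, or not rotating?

Near P at (2.2, -0.2) the arrows circulate counterclockwise. The curl (z-component) there is about +5; positive curl means counterclockwise rotation.

counterclockwise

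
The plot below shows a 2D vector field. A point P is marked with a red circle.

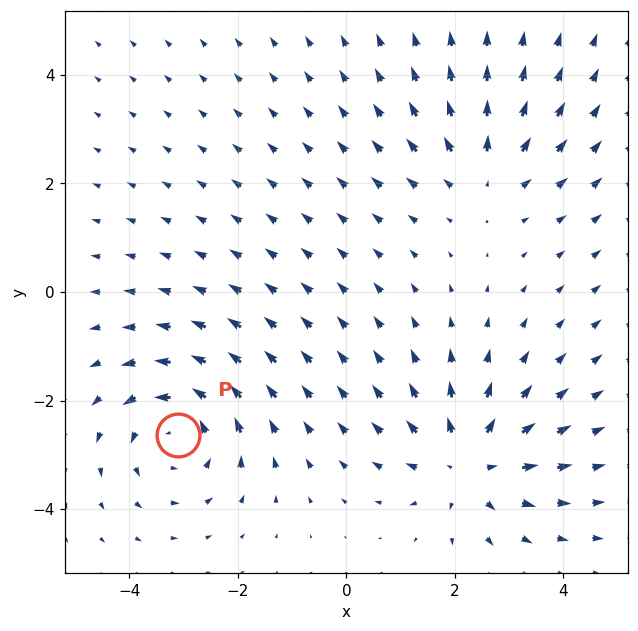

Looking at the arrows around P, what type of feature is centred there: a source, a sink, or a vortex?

vortex

At P (-3.1, -2.6) the arrows circulate counterclockwise. Divergence ≈0, curl about +5 — near-zero divergence with nonzero curl is a vortex.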